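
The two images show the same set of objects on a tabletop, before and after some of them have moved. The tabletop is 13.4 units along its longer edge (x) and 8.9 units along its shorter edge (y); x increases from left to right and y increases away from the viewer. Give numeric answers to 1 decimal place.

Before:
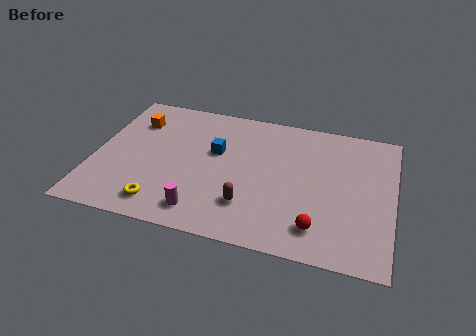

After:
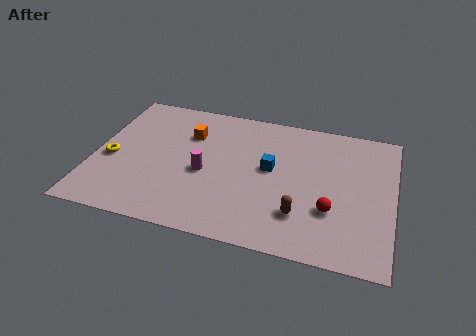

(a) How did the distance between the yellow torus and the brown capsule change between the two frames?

+4.8

They were about 3.9 units apart before and 8.7 after — 4.8 units further apart.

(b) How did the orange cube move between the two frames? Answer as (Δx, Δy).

(2.5, -0.3)

The orange cube was at about (1.6, 6.6) and moved to about (4.1, 6.3).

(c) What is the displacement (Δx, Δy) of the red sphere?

(0.5, 1.2)

The red sphere was at about (10.2, 1.7) and moved to about (10.7, 2.9).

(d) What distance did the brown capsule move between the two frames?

2.3

The brown capsule was near (7.1, 2.3) before and (9.4, 2.3) after, so it travelled √(2.3² + 0.0²) ≈ 2.3 units.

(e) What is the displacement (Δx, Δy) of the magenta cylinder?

(-0.1, 2.5)

The magenta cylinder started near (5.1, 1.4) and ended near (5.0, 3.9).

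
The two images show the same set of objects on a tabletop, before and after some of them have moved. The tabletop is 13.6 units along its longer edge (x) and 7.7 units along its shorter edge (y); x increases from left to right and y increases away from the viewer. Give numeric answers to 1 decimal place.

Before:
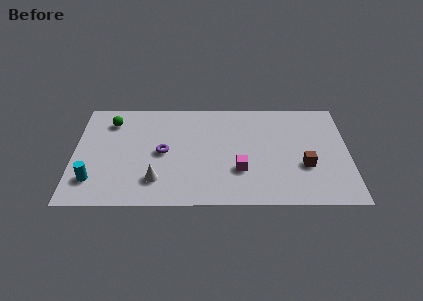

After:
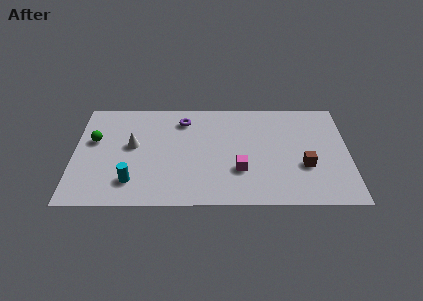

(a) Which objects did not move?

the magenta cube and the brown cube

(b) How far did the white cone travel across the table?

2.8

From (4.1, 1.8) to (2.9, 4.3), the white cone covered √(1.2² + 2.5²) ≈ 2.8 units.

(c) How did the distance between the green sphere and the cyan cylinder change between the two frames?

-0.8

Before: roughly 4.4 units apart; after: 3.6. That's 0.8 units closer together.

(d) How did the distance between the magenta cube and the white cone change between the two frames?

+1.4

The distance was about 4.2 in the first image and 5.6 in the second, so they moved 1.4 units further apart.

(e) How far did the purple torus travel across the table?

2.6

From (4.4, 3.8) to (5.4, 6.2), the purple torus covered √(1.0² + 2.4²) ≈ 2.6 units.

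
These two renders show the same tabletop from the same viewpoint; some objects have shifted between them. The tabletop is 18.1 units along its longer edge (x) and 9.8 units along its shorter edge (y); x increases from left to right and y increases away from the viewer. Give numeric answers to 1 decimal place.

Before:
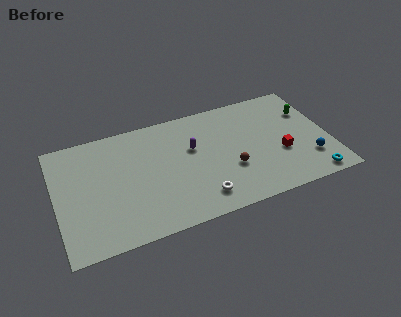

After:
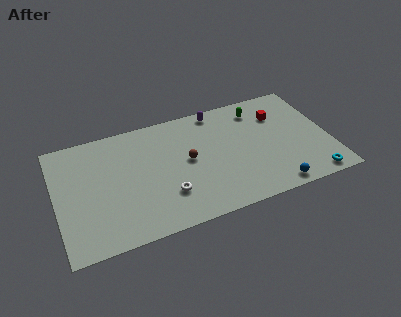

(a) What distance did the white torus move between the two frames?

2.3

The white torus moved from about (9.2, 1.8) to (7.1, 2.8), a distance of √(2.1² + 1.0²) ≈ 2.3.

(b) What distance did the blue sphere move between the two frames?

3.1

The blue sphere was near (16.6, 2.6) before and (14.0, 1.0) after, so it travelled √(2.6² + 1.6²) ≈ 3.1 units.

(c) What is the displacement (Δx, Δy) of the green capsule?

(-3.3, 1.2)

The green capsule was at about (17.0, 6.8) and moved to about (13.7, 8.0).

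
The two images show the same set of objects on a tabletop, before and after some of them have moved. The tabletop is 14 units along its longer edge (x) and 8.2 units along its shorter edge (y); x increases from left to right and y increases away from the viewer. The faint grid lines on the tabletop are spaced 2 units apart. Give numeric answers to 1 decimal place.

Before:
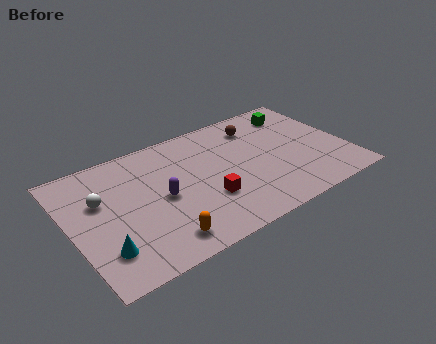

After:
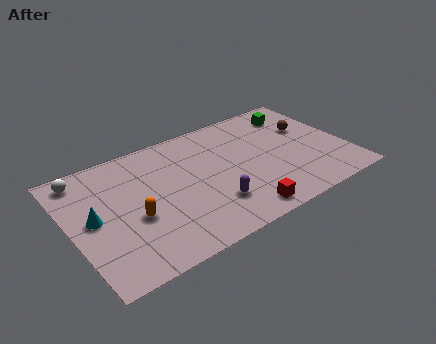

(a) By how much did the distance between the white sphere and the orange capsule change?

-0.3

The distance was about 4.6 in the first image and 4.3 in the second, so they moved 0.3 units closer together.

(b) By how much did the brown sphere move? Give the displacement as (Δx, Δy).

(2.5, -1.3)

The brown sphere was at about (9.9, 6.5) and moved to about (12.4, 5.2).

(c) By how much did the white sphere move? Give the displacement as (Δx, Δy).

(-0.6, 1.9)

From the two frames, the white sphere sits at roughly (1.6, 5.2) before and (1.0, 7.1) after.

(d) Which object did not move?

the green cube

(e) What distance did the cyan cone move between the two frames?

2.2

The cyan cone was near (1.3, 2.0) before and (1.1, 4.2) after, so it travelled √(0.2² + 2.2²) ≈ 2.2 units.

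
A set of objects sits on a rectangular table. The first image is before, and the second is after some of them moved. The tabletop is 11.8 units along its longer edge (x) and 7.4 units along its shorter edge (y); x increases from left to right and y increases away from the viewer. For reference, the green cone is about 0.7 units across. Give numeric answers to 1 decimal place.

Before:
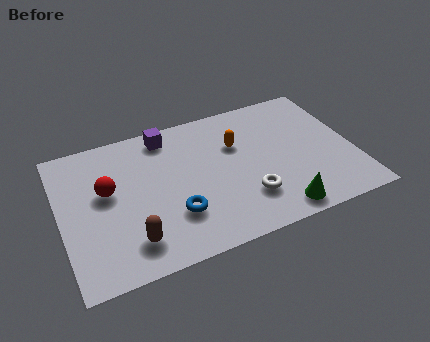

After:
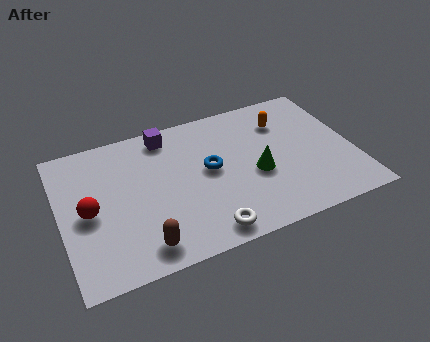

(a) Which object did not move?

the purple cube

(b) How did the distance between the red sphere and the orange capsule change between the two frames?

+3.0

They were about 5.3 units apart before and 8.3 after — 3.0 units further apart.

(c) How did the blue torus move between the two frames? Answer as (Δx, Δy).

(1.6, 1.8)

From the two frames, the blue torus sits at roughly (4.4, 2.2) before and (6.0, 4.0) after.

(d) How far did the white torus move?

2.1

The white torus was near (7.3, 2.0) before and (5.5, 0.9) after, so it travelled √(1.8² + 1.1²) ≈ 2.1 units.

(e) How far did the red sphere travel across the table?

1.1

The red sphere moved from about (1.9, 4.3) to (1.1, 3.5), a distance of √(0.8² + 0.8²) ≈ 1.1.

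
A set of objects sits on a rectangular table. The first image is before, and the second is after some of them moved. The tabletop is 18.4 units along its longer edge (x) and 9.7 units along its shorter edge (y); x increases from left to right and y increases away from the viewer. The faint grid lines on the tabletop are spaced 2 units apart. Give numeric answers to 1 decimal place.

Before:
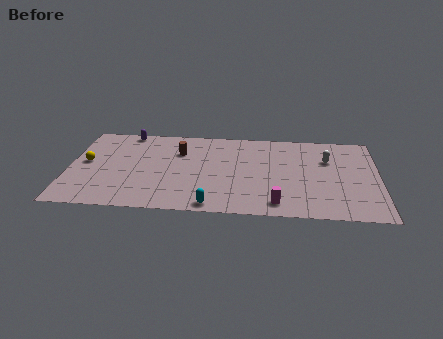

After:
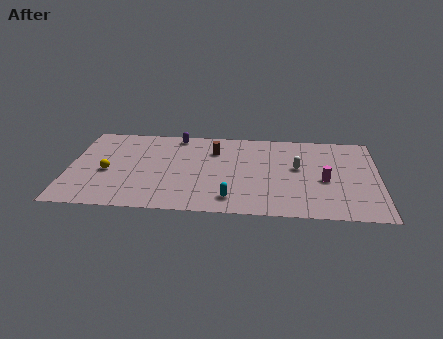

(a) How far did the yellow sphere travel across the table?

1.6

The yellow sphere was near (1.0, 5.2) before and (2.3, 4.2) after, so it travelled √(1.3² + 1.0²) ≈ 1.6 units.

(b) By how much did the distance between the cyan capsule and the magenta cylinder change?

+2.2

Before: roughly 3.8 units apart; after: 6.0. That's 2.2 units further apart.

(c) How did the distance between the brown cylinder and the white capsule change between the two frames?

-3.7

They were about 8.9 units apart before and 5.2 after — 3.7 units closer together.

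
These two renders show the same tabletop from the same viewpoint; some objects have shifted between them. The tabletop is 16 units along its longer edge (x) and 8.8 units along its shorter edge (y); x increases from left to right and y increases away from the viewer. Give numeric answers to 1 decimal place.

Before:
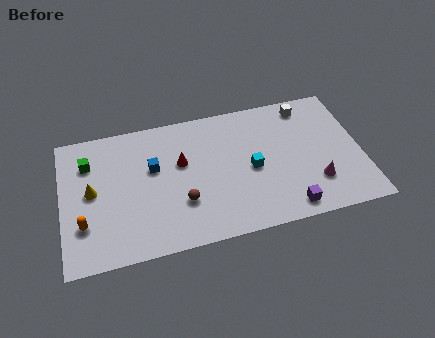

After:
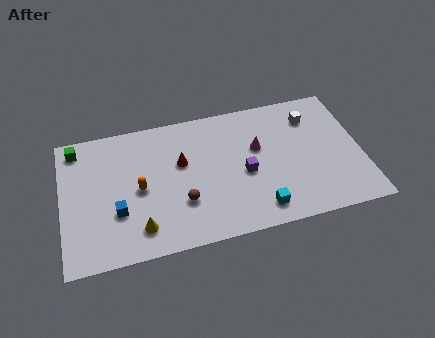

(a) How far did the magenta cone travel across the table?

4.2

From (13.4, 2.4) to (10.5, 5.4), the magenta cone covered √(2.9² + 3.0²) ≈ 4.2 units.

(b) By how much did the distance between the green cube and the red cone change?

+0.9

They were about 5.0 units apart before and 5.9 after — 0.9 units further apart.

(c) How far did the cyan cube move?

2.7

From (10.1, 4.1) to (10.3, 1.4), the cyan cube covered √(0.2² + 2.7²) ≈ 2.7 units.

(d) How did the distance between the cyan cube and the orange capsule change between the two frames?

-2.3

The distance was about 9.1 in the first image and 6.8 in the second, so they moved 2.3 units closer together.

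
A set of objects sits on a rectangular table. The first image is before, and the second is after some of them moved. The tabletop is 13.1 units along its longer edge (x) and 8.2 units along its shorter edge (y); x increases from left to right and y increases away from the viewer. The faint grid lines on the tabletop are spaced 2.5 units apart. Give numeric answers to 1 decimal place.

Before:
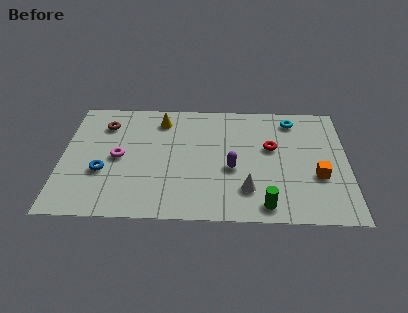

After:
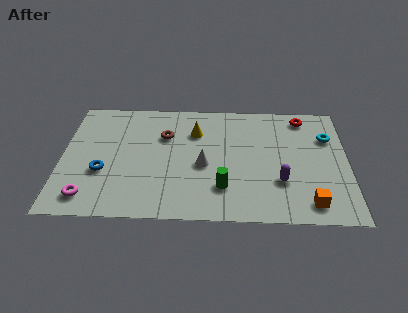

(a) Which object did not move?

the blue torus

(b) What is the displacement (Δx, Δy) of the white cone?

(-2.0, 1.6)

The white cone started near (8.5, 2.0) and ended near (6.5, 3.6).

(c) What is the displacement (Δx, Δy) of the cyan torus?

(1.6, -1.2)

The cyan torus started near (10.6, 6.9) and ended near (12.2, 5.7).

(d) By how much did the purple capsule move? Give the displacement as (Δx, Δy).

(2.2, -0.8)

From the two frames, the purple capsule sits at roughly (7.8, 3.4) before and (10.0, 2.6) after.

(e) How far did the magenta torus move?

3.0

From (2.6, 4.0) to (1.3, 1.3), the magenta torus covered √(1.3² + 2.7²) ≈ 3.0 units.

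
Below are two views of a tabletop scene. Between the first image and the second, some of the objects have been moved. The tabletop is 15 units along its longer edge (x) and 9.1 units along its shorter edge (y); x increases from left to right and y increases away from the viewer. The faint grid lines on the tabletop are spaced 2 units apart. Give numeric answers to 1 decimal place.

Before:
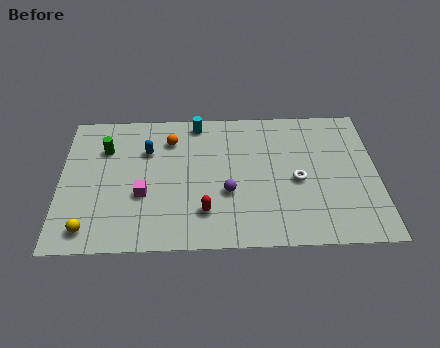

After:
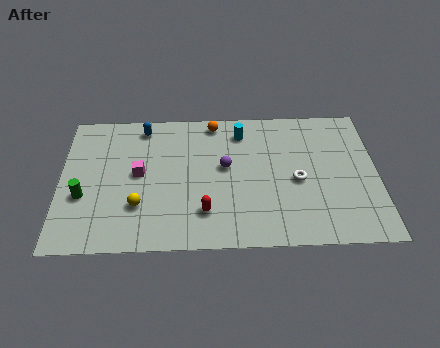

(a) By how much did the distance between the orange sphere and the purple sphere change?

-1.5

They were about 4.5 units apart before and 3.0 after — 1.5 units closer together.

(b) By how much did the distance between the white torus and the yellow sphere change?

-2.6

They were about 10.2 units apart before and 7.6 after — 2.6 units closer together.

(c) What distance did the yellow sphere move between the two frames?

2.7

The yellow sphere was near (1.4, 1.3) before and (3.7, 2.7) after, so it travelled √(2.3² + 1.4²) ≈ 2.7 units.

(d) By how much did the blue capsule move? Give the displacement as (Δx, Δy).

(-0.2, 1.6)

The blue capsule was at about (4.1, 6.3) and moved to about (3.9, 7.9).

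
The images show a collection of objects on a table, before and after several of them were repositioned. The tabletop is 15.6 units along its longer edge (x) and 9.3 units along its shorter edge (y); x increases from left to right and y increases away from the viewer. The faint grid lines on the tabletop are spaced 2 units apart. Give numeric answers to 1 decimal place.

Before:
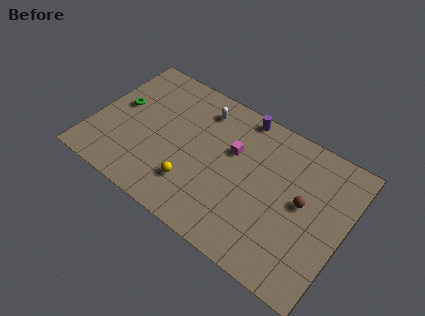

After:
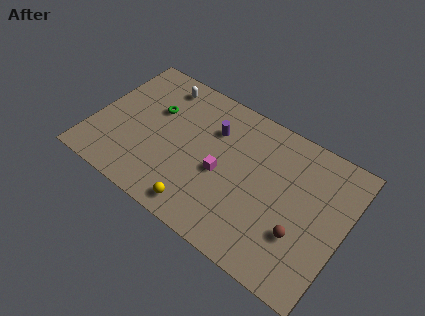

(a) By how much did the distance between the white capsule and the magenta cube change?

+3.1

The distance was about 2.9 in the first image and 6.0 in the second, so they moved 3.1 units further apart.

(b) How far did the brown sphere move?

2.0

From (13.0, 5.0) to (13.2, 3.0), the brown sphere covered √(0.2² + 2.0²) ≈ 2.0 units.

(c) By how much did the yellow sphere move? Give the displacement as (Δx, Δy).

(0.7, -1.2)

The yellow sphere was at about (6.6, 2.4) and moved to about (7.3, 1.2).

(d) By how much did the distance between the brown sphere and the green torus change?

-1.4

They were about 11.6 units apart before and 10.2 after — 1.4 units closer together.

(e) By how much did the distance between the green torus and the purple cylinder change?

-4.3

Before: roughly 7.9 units apart; after: 3.6. That's 4.3 units closer together.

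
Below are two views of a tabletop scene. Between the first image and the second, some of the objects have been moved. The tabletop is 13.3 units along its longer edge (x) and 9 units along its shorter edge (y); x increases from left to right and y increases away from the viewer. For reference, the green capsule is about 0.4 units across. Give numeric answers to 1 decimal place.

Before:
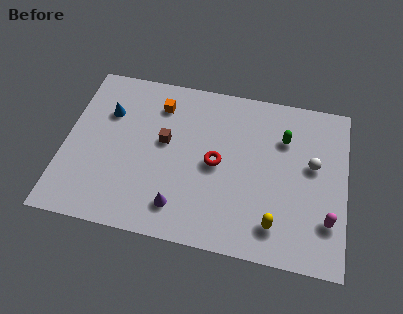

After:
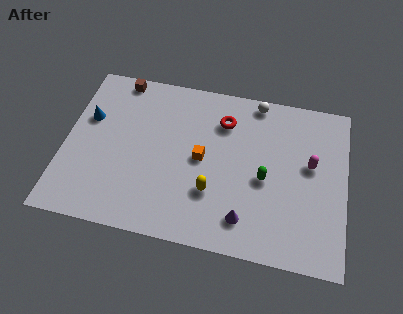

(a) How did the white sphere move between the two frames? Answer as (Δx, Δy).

(-2.8, 3.0)

The white sphere was at about (11.7, 5.2) and moved to about (8.9, 8.2).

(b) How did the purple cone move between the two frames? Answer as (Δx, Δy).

(3.1, 0.0)

From the two frames, the purple cone sits at roughly (5.6, 1.7) before and (8.7, 1.7) after.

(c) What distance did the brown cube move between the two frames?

3.9

The brown cube moved from about (4.7, 5.1) to (2.3, 8.2), a distance of √(2.4² + 3.1²) ≈ 3.9.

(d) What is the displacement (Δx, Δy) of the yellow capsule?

(-3.0, 1.1)

The yellow capsule was at about (10.1, 1.7) and moved to about (7.1, 2.8).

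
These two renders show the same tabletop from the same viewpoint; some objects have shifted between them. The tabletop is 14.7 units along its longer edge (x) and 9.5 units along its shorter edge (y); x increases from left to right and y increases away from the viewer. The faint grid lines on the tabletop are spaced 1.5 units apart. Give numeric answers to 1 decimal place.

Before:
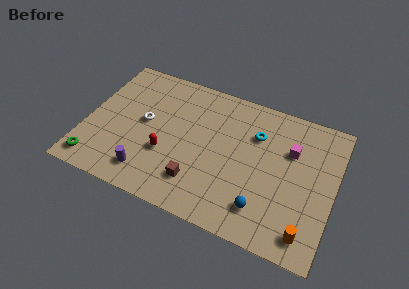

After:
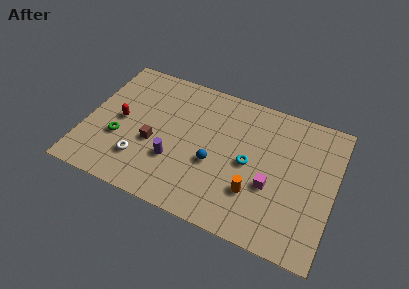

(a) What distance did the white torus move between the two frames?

2.7

The white torus moved from about (3.4, 5.1) to (3.5, 2.4), a distance of √(0.1² + 2.7²) ≈ 2.7.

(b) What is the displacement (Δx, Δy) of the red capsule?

(-2.9, 1.3)

From the two frames, the red capsule sits at roughly (4.9, 3.4) before and (2.0, 4.7) after.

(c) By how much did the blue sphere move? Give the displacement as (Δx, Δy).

(-3.1, 1.8)

The blue sphere started near (10.8, 2.0) and ended near (7.7, 3.8).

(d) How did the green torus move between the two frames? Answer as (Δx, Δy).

(1.2, 2.1)

The green torus was at about (0.9, 1.3) and moved to about (2.1, 3.4).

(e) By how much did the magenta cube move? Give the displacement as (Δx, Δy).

(-0.9, -2.8)

The magenta cube started near (12.0, 6.4) and ended near (11.1, 3.6).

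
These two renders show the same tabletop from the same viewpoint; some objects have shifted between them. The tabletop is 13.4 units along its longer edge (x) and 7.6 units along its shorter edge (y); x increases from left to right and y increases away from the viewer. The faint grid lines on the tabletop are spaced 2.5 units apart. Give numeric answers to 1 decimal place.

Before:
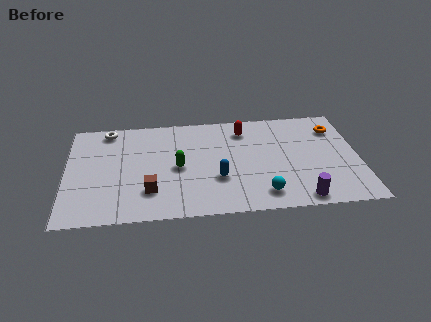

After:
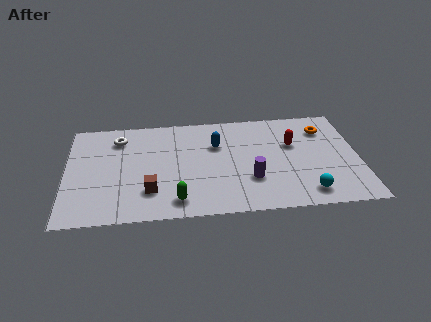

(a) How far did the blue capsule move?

2.5

The blue capsule was near (6.9, 2.6) before and (6.9, 5.1) after, so it travelled √(0.0² + 2.5²) ≈ 2.5 units.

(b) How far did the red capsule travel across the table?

2.6

The red capsule was near (8.2, 6.1) before and (10.4, 4.8) after, so it travelled √(2.2² + 1.3²) ≈ 2.6 units.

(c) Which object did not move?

the brown cube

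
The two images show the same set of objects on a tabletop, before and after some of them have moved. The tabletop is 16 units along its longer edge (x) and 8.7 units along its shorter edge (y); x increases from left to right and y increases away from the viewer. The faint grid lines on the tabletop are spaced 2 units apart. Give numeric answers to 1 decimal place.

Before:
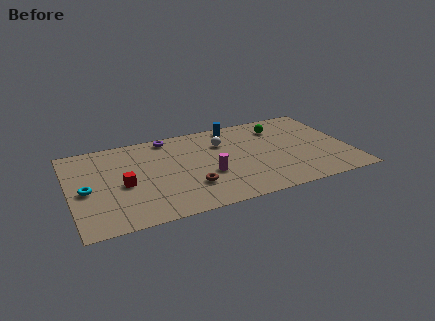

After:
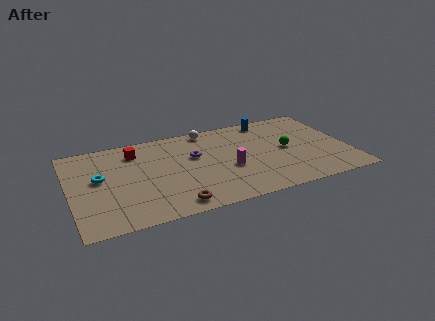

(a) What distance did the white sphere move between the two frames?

1.7

From (8.9, 6.2) to (8.2, 7.8), the white sphere covered √(0.7² + 1.6²) ≈ 1.7 units.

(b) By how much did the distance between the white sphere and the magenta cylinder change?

+1.3

They were about 3.1 units apart before and 4.4 after — 1.3 units further apart.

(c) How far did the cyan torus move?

1.2

The cyan torus moved from about (0.9, 4.0) to (1.7, 4.9), a distance of √(0.8² + 0.9²) ≈ 1.2.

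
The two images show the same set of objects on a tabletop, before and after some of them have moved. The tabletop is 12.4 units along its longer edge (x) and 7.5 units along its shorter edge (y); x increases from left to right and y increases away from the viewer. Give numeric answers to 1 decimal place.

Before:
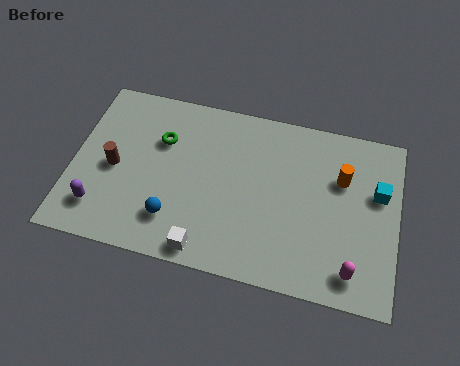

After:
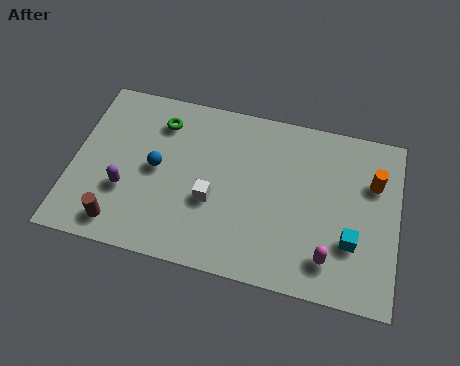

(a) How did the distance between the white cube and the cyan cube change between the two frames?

-2.1

Before: roughly 7.4 units apart; after: 5.3. That's 2.1 units closer together.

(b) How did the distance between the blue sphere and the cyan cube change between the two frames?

-0.5

They were about 8.1 units apart before and 7.6 after — 0.5 units closer together.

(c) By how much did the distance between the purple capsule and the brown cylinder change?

-0.4

Before: roughly 1.9 units apart; after: 1.5. That's 0.4 units closer together.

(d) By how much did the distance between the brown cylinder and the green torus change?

+2.6

They were about 2.3 units apart before and 4.9 after — 2.6 units further apart.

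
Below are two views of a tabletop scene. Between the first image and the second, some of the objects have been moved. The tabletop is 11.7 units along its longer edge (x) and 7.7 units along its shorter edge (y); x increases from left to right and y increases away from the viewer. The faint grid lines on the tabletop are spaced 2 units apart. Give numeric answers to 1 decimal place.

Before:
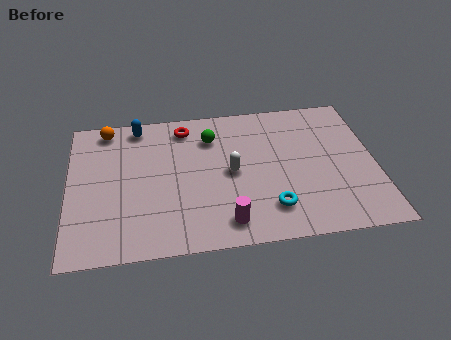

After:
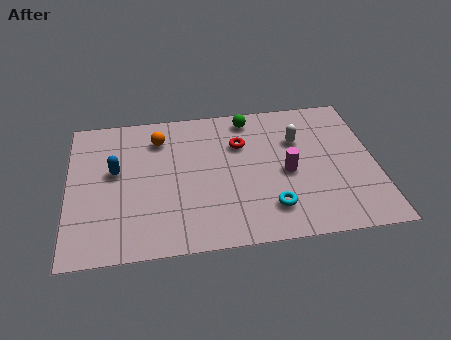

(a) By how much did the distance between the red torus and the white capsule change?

-1.0

They were about 3.2 units apart before and 2.2 after — 1.0 units closer together.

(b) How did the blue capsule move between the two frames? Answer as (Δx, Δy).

(-0.9, -2.4)

The blue capsule was at about (2.7, 6.8) and moved to about (1.8, 4.4).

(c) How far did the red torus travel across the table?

2.4

The red torus moved from about (4.5, 6.5) to (6.6, 5.3), a distance of √(2.1² + 1.2²) ≈ 2.4.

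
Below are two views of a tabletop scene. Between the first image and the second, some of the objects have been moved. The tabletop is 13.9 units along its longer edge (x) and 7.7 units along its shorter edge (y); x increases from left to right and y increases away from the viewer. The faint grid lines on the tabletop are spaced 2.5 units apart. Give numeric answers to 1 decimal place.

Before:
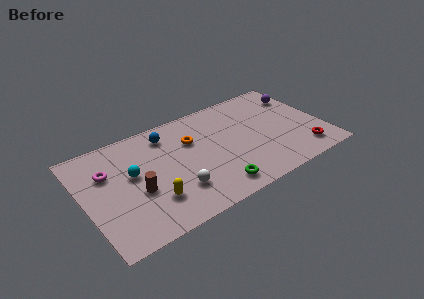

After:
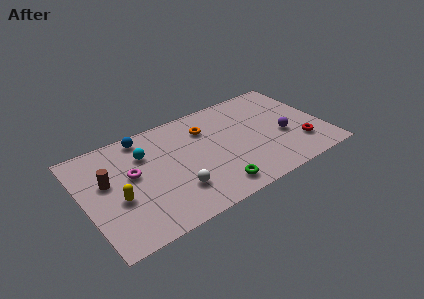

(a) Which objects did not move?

the green torus and the white sphere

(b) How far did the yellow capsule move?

2.1

The yellow capsule was near (3.6, 2.1) before and (1.8, 3.1) after, so it travelled √(1.8² + 1.0²) ≈ 2.1 units.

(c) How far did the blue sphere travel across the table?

1.4

From (5.1, 6.3) to (3.8, 6.8), the blue sphere covered √(1.3² + 0.5²) ≈ 1.4 units.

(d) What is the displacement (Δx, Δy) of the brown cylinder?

(-1.5, 1.5)

The brown cylinder was at about (2.9, 3.1) and moved to about (1.4, 4.6).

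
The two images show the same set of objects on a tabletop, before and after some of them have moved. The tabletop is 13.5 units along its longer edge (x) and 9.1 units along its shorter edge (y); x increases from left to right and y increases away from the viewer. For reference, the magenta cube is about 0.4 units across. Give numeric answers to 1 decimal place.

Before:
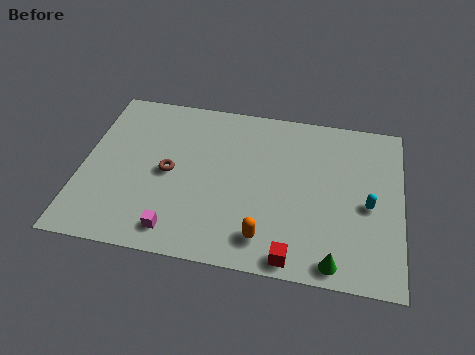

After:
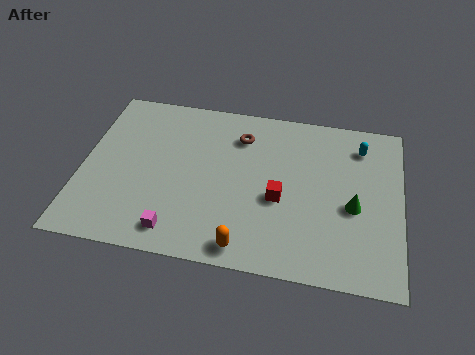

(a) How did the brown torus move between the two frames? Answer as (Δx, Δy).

(2.9, 2.6)

The brown torus started near (3.7, 4.4) and ended near (6.6, 7.0).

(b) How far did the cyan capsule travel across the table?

3.2

The cyan capsule moved from about (12.1, 4.1) to (11.7, 7.3), a distance of √(0.4² + 3.2²) ≈ 3.2.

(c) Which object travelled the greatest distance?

the brown torus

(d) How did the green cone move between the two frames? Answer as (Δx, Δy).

(0.7, 3.0)

The green cone was at about (10.8, 0.9) and moved to about (11.5, 3.9).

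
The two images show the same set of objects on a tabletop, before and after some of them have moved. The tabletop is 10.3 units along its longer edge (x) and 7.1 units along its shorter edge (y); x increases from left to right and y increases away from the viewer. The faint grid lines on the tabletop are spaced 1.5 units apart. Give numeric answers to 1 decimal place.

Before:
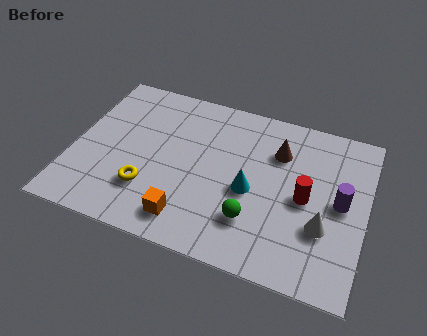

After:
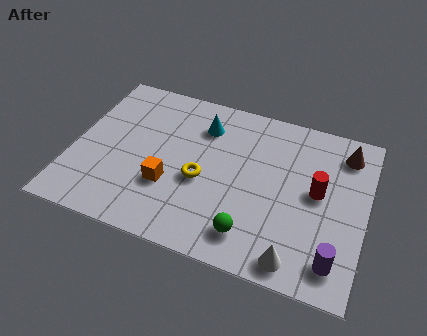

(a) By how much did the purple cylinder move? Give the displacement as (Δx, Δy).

(0.0, -2.4)

From the two frames, the purple cylinder sits at roughly (9.4, 3.6) before and (9.4, 1.2) after.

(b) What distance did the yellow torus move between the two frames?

2.1

The yellow torus moved from about (2.8, 2.0) to (4.6, 3.0), a distance of √(1.8² + 1.0²) ≈ 2.1.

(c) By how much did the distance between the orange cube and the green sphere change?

+0.9

They were about 2.3 units apart before and 3.2 after — 0.9 units further apart.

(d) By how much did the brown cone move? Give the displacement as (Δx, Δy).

(2.3, 0.7)

The brown cone was at about (7.1, 5.1) and moved to about (9.4, 5.8).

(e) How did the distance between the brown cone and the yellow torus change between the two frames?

+0.3

The distance was about 5.3 in the first image and 5.6 in the second, so they moved 0.3 units further apart.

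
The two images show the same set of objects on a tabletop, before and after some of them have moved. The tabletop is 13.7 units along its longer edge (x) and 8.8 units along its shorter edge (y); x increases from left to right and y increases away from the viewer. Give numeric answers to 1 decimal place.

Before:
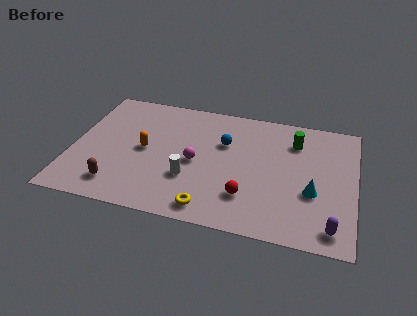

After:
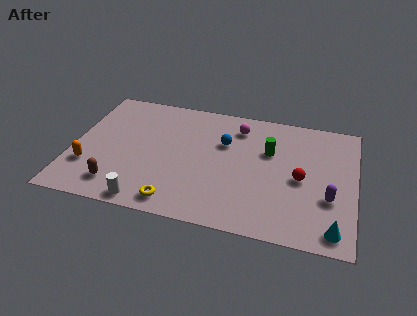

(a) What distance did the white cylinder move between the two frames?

2.8

The white cylinder moved from about (5.8, 2.9) to (3.9, 0.8), a distance of √(1.9² + 2.1²) ≈ 2.8.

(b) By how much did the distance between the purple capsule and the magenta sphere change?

-1.2

Before: roughly 7.3 units apart; after: 6.1. That's 1.2 units closer together.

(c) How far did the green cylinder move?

1.6

The green cylinder was near (10.7, 6.7) before and (9.5, 5.7) after, so it travelled √(1.2² + 1.0²) ≈ 1.6 units.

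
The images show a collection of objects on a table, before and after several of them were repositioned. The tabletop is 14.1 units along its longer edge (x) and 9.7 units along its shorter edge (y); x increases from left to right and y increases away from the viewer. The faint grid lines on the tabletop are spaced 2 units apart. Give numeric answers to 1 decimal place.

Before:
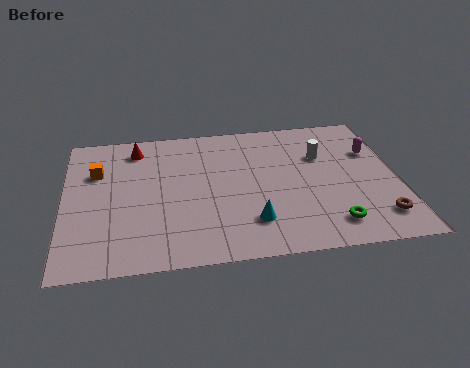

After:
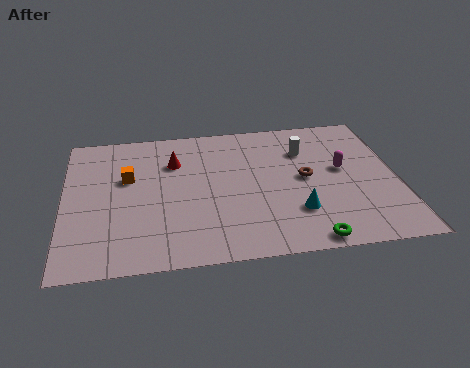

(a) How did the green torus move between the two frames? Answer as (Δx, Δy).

(-1.0, -0.9)

From the two frames, the green torus sits at roughly (11.1, 1.7) before and (10.1, 0.8) after.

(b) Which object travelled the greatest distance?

the brown torus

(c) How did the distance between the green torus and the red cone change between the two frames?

-2.1

Before: roughly 10.2 units apart; after: 8.1. That's 2.1 units closer together.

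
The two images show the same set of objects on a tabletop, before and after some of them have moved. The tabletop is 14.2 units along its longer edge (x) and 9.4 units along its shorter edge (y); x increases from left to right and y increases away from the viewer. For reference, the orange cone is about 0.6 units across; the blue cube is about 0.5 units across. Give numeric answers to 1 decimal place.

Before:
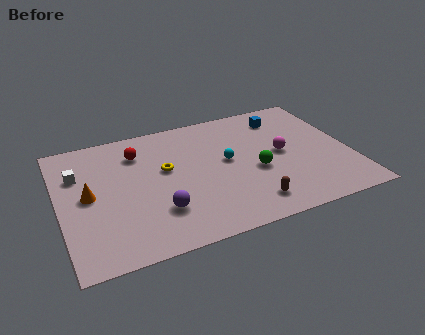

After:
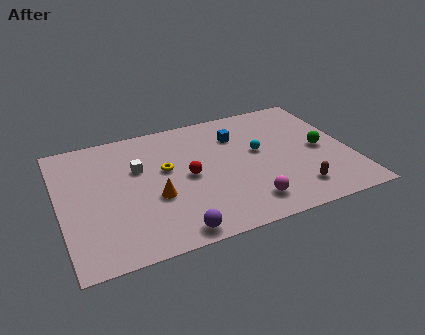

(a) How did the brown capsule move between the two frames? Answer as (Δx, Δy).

(2.3, 0.2)

From the two frames, the brown capsule sits at roughly (8.9, 1.6) before and (11.2, 1.8) after.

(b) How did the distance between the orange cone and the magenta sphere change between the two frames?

-4.8

The distance was about 9.5 in the first image and 4.7 in the second, so they moved 4.8 units closer together.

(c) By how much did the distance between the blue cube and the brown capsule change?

-0.9

The distance was about 6.5 in the first image and 5.6 in the second, so they moved 0.9 units closer together.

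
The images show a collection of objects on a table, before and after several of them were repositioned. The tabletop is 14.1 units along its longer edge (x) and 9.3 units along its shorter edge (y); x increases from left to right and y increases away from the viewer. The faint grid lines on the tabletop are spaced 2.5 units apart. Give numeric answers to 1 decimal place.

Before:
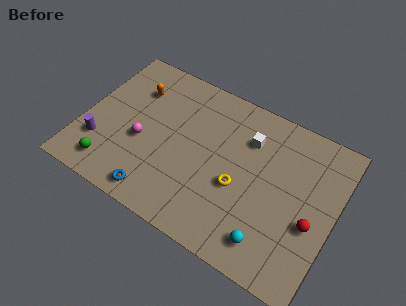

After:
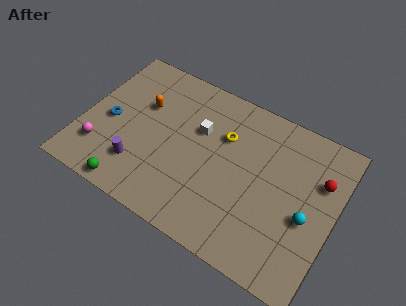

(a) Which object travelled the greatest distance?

the blue torus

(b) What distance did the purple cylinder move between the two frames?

2.3

From (1.2, 2.6) to (3.5, 2.3), the purple cylinder covered √(2.3² + 0.3²) ≈ 2.3 units.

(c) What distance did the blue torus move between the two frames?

4.5

From (4.7, 1.1) to (1.5, 4.2), the blue torus covered √(3.2² + 3.1²) ≈ 4.5 units.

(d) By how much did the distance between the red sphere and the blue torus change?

+3.1

Before: roughly 8.7 units apart; after: 11.8. That's 3.1 units further apart.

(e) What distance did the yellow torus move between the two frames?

2.8

The yellow torus was near (8.9, 3.8) before and (7.7, 6.3) after, so it travelled √(1.2² + 2.5²) ≈ 2.8 units.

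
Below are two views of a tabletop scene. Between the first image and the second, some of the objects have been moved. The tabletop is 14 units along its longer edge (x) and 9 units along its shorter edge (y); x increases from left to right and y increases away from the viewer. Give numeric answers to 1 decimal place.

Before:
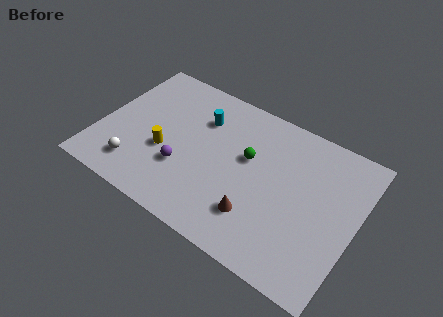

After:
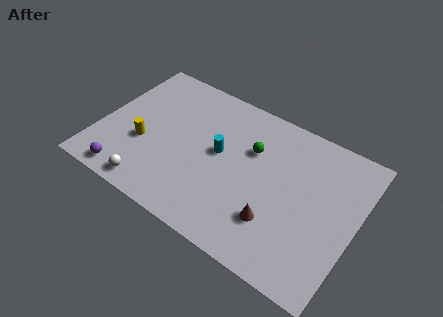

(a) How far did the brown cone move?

1.0

From (9.0, 2.3) to (10.0, 2.5), the brown cone covered √(1.0² + 0.2²) ≈ 1.0 units.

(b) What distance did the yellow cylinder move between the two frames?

1.2

The yellow cylinder moved from about (3.7, 3.5) to (2.5, 3.4), a distance of √(1.2² + 0.1²) ≈ 1.2.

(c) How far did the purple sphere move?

3.4

The purple sphere moved from about (4.8, 3.0) to (2.0, 1.0), a distance of √(2.8² + 2.0²) ≈ 3.4.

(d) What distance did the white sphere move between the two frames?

1.3

The white sphere moved from about (2.4, 1.8) to (3.4, 1.0), a distance of √(1.0² + 0.8²) ≈ 1.3.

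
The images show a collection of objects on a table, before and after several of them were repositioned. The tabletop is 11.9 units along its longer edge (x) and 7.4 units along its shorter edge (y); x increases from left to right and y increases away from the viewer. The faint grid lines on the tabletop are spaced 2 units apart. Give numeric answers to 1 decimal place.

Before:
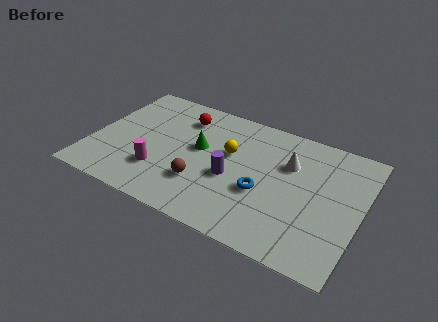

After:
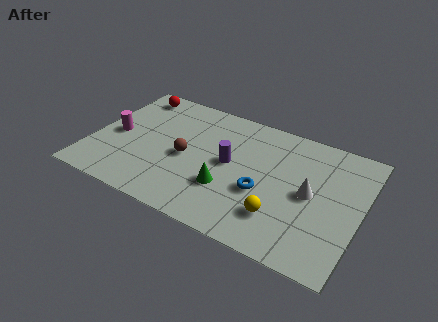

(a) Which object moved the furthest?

the yellow sphere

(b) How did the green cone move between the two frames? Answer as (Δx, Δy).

(1.5, -1.8)

The green cone was at about (4.7, 4.2) and moved to about (6.2, 2.4).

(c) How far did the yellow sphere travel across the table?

3.7

The yellow sphere was near (6.0, 4.5) before and (8.6, 1.9) after, so it travelled √(2.6² + 2.6²) ≈ 3.7 units.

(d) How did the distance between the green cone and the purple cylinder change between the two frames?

-0.4

They were about 1.9 units apart before and 1.5 after — 0.4 units closer together.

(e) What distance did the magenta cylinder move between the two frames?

2.6

From (3.2, 2.1) to (1.0, 3.5), the magenta cylinder covered √(2.2² + 1.4²) ≈ 2.6 units.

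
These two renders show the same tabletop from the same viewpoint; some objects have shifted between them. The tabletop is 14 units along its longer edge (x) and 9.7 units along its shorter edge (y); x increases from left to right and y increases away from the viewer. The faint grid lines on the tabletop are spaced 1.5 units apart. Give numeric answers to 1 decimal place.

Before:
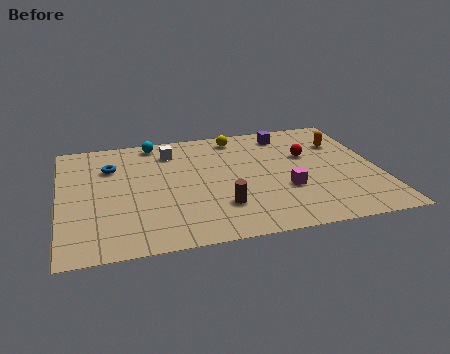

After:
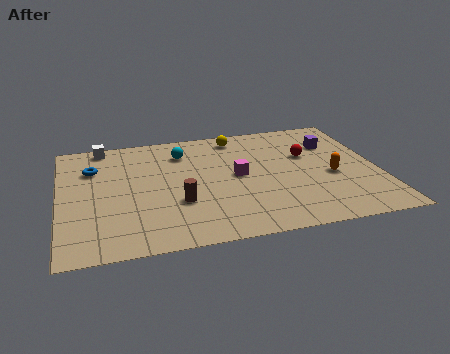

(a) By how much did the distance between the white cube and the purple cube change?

+5.2

They were about 5.2 units apart before and 10.4 after — 5.2 units further apart.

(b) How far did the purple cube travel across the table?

2.4

The purple cube moved from about (10.2, 8.2) to (12.2, 6.9), a distance of √(2.0² + 1.3²) ≈ 2.4.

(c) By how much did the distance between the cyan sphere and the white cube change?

+2.5

The distance was about 1.2 in the first image and 3.7 in the second, so they moved 2.5 units further apart.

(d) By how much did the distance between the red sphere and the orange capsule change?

+0.4

They were about 1.8 units apart before and 2.2 after — 0.4 units further apart.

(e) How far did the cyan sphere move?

1.7

From (4.3, 8.7) to (5.5, 7.5), the cyan sphere covered √(1.2² + 1.2²) ≈ 1.7 units.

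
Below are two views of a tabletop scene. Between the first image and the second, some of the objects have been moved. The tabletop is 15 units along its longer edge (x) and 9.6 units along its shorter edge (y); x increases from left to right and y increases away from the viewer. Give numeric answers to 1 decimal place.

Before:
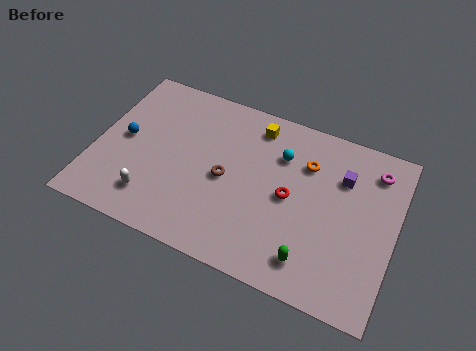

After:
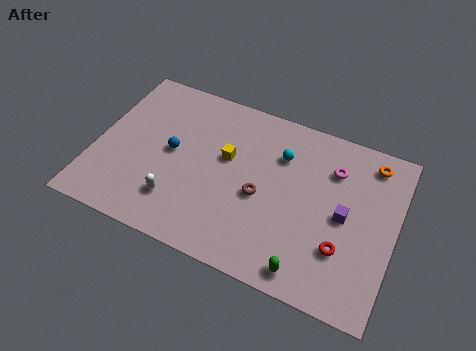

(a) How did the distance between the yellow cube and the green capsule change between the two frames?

-0.8

Before: roughly 7.3 units apart; after: 6.5. That's 0.8 units closer together.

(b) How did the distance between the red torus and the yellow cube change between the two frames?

+2.7

The distance was about 4.0 in the first image and 6.7 in the second, so they moved 2.7 units further apart.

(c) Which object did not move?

the cyan sphere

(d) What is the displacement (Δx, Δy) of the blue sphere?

(2.4, 0.1)

From the two frames, the blue sphere sits at roughly (1.4, 4.9) before and (3.8, 5.0) after.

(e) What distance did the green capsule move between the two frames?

0.6

From (11.2, 1.7) to (11.1, 1.1), the green capsule covered √(0.1² + 0.6²) ≈ 0.6 units.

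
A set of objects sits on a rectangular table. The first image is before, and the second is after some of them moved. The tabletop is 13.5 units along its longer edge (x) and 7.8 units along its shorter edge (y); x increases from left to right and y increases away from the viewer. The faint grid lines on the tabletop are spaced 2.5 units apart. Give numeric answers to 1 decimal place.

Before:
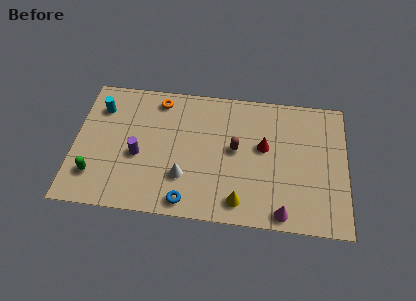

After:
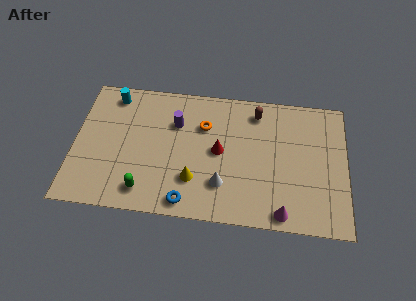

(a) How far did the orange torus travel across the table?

2.6

From (4.1, 6.7) to (6.4, 5.4), the orange torus covered √(2.3² + 1.3²) ≈ 2.6 units.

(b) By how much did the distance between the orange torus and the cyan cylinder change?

+1.8

Before: roughly 3.0 units apart; after: 4.8. That's 1.8 units further apart.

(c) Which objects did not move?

the blue torus and the magenta cone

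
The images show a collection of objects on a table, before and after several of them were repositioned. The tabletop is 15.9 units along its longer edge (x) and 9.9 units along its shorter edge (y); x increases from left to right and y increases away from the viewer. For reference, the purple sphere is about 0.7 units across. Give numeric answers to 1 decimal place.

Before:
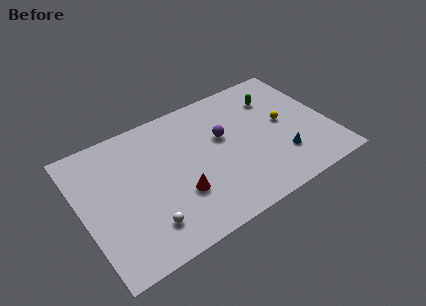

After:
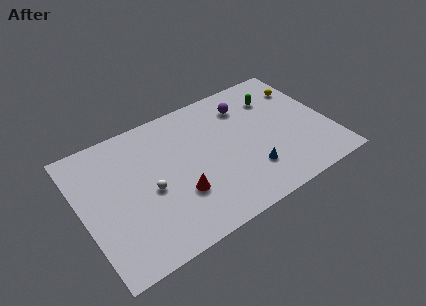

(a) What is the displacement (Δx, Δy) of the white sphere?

(0.6, 2.3)

The white sphere started near (3.6, 2.1) and ended near (4.2, 4.4).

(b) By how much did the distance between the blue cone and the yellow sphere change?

+3.9

They were about 2.6 units apart before and 6.5 after — 3.9 units further apart.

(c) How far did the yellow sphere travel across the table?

2.8

The yellow sphere moved from about (13.1, 5.2) to (14.8, 7.4), a distance of √(1.7² + 2.2²) ≈ 2.8.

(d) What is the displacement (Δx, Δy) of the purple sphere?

(1.8, 1.7)

The purple sphere was at about (9.2, 6.0) and moved to about (11.0, 7.7).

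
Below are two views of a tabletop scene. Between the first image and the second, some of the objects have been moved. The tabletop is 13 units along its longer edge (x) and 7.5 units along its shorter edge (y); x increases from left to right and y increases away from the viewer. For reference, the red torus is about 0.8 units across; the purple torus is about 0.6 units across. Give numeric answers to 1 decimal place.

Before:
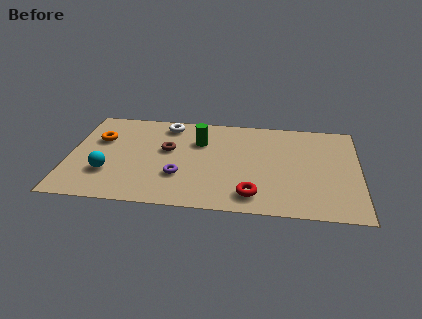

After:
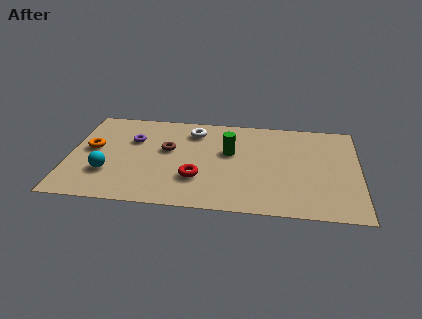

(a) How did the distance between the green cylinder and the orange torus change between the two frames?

+1.7

The distance was about 4.5 in the first image and 6.2 in the second, so they moved 1.7 units further apart.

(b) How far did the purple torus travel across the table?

3.4

From (5.0, 2.4) to (2.8, 5.0), the purple torus covered √(2.2² + 2.6²) ≈ 3.4 units.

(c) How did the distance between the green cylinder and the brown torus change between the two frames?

+1.2

Before: roughly 1.6 units apart; after: 2.8. That's 1.2 units further apart.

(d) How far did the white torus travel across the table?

1.3

The white torus was near (4.3, 6.4) before and (5.5, 6.0) after, so it travelled √(1.2² + 0.4²) ≈ 1.3 units.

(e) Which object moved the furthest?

the purple torus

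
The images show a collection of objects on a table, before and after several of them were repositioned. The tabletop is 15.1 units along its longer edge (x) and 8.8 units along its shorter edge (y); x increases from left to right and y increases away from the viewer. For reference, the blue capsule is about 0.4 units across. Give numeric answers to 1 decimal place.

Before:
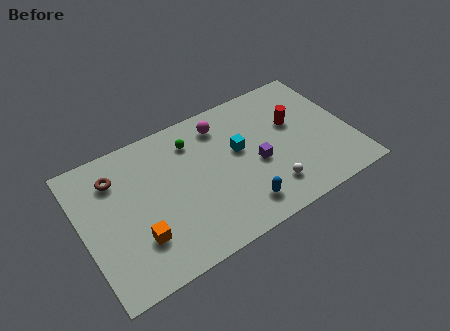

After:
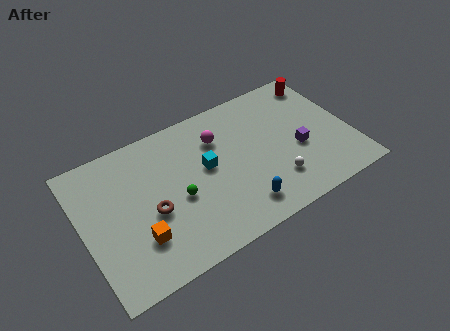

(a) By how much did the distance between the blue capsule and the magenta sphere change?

-0.8

Before: roughly 5.6 units apart; after: 4.8. That's 0.8 units closer together.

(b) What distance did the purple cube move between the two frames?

2.4

The purple cube was near (9.7, 3.8) before and (12.1, 3.6) after, so it travelled √(2.4² + 0.2²) ≈ 2.4 units.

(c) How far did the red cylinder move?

2.9

The red cylinder was near (12.1, 5.4) before and (14.1, 7.5) after, so it travelled √(2.0² + 2.1²) ≈ 2.9 units.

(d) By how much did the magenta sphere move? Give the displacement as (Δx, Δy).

(-0.3, -0.8)

The magenta sphere was at about (8.2, 7.2) and moved to about (7.9, 6.4).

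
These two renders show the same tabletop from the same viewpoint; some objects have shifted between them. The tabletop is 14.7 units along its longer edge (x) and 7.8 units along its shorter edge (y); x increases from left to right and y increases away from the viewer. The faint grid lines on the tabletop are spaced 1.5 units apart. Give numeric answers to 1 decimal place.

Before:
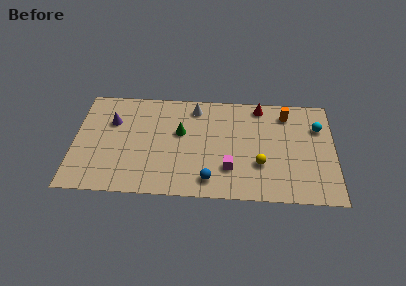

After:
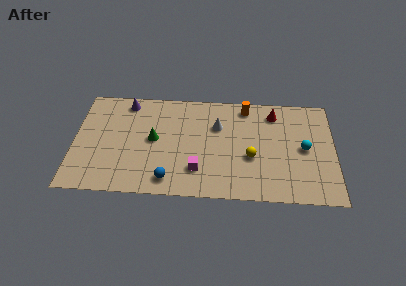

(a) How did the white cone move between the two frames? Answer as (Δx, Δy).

(1.3, -1.3)

The white cone started near (6.8, 6.6) and ended near (8.1, 5.3).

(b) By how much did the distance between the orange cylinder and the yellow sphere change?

-0.4

They were about 4.1 units apart before and 3.7 after — 0.4 units closer together.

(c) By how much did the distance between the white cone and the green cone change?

+1.7

They were about 2.1 units apart before and 3.8 after — 1.7 units further apart.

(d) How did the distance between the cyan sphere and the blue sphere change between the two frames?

+0.7

Before: roughly 7.4 units apart; after: 8.1. That's 0.7 units further apart.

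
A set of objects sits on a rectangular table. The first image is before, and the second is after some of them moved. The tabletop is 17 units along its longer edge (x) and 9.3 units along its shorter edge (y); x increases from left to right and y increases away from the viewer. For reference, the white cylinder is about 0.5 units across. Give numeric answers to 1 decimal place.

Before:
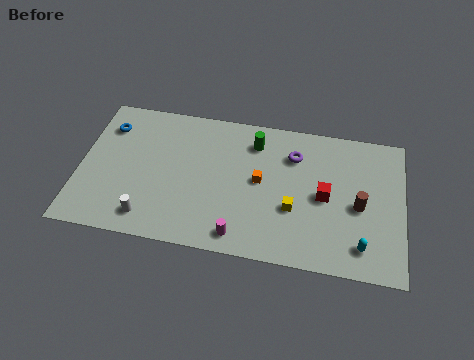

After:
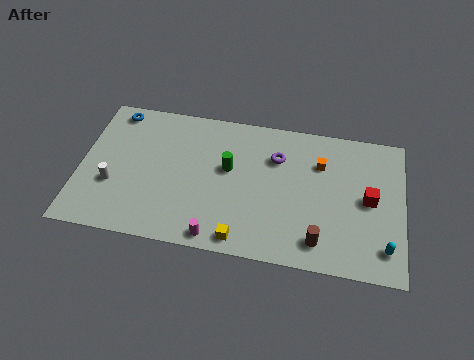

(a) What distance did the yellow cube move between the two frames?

3.5

The yellow cube moved from about (11.3, 3.4) to (8.7, 1.0), a distance of √(2.6² + 2.4²) ≈ 3.5.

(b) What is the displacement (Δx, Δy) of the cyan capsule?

(1.2, 0.1)

From the two frames, the cyan capsule sits at roughly (14.9, 1.7) before and (16.1, 1.8) after.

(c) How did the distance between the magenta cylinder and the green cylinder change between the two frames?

-1.7

Before: roughly 6.2 units apart; after: 4.5. That's 1.7 units closer together.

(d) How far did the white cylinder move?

2.7

From (3.8, 1.5) to (1.8, 3.3), the white cylinder covered √(2.0² + 1.8²) ≈ 2.7 units.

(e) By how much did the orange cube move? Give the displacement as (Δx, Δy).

(3.1, 1.7)

The orange cube started near (9.5, 4.9) and ended near (12.6, 6.6).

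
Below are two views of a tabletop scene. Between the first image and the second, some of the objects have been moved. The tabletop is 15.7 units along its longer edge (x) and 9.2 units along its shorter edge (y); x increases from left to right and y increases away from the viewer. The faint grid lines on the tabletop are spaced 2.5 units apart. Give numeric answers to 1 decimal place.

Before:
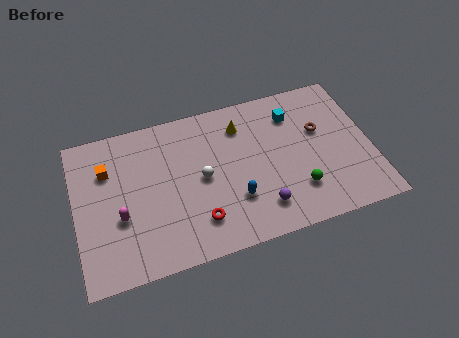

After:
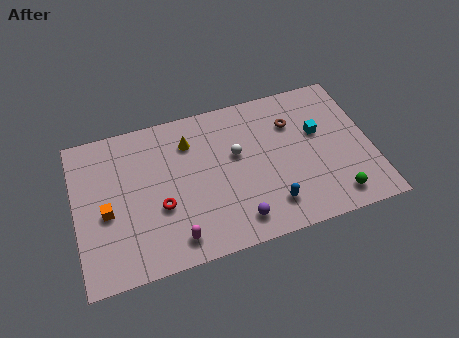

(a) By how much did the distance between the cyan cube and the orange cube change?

+1.5

Before: roughly 10.0 units apart; after: 11.5. That's 1.5 units further apart.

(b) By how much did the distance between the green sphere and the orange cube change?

+1.6

Before: roughly 10.6 units apart; after: 12.2. That's 1.6 units further apart.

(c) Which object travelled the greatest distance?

the magenta capsule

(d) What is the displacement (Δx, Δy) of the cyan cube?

(1.2, -1.5)

From the two frames, the cyan cube sits at roughly (11.8, 7.1) before and (13.0, 5.6) after.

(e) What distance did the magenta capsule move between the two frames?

3.4

The magenta capsule moved from about (2.3, 3.5) to (5.0, 1.4), a distance of √(2.7² + 2.1²) ≈ 3.4.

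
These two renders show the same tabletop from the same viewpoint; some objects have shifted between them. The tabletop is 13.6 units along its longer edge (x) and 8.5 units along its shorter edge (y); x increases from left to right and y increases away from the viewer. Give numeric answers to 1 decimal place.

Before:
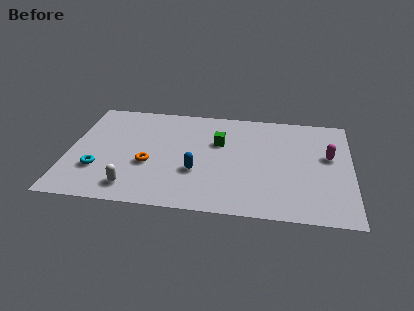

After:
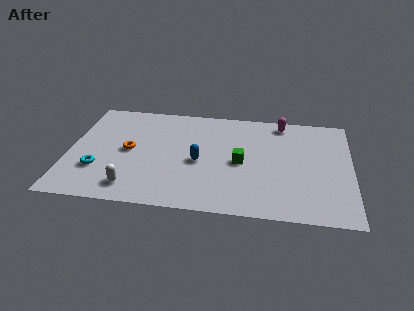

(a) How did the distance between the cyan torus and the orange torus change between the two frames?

-0.3

The distance was about 2.5 in the first image and 2.2 in the second, so they moved 0.3 units closer together.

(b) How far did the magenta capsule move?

3.4

The magenta capsule moved from about (12.5, 5.0) to (10.2, 7.5), a distance of √(2.3² + 2.5²) ≈ 3.4.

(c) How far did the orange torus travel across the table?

1.4

The orange torus was near (3.9, 3.3) before and (2.9, 4.3) after, so it travelled √(1.0² + 1.0²) ≈ 1.4 units.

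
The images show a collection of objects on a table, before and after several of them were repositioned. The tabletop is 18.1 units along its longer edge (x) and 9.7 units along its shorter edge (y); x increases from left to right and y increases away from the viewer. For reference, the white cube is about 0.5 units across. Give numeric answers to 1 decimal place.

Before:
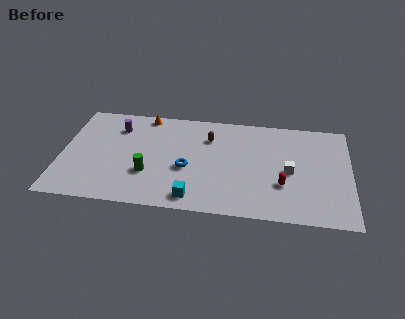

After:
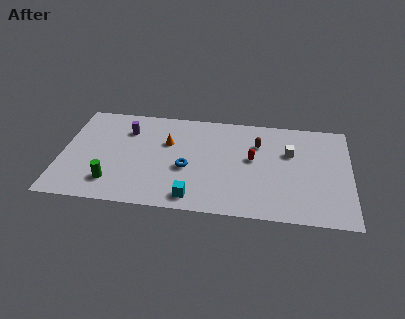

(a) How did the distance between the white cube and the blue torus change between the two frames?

+0.4

They were about 6.4 units apart before and 6.8 after — 0.4 units further apart.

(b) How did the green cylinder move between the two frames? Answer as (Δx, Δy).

(-2.2, -1.1)

The green cylinder was at about (5.5, 3.2) and moved to about (3.3, 2.1).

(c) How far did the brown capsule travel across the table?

3.1

The brown capsule moved from about (9.2, 7.1) to (12.3, 6.9), a distance of √(3.1² + 0.2²) ≈ 3.1.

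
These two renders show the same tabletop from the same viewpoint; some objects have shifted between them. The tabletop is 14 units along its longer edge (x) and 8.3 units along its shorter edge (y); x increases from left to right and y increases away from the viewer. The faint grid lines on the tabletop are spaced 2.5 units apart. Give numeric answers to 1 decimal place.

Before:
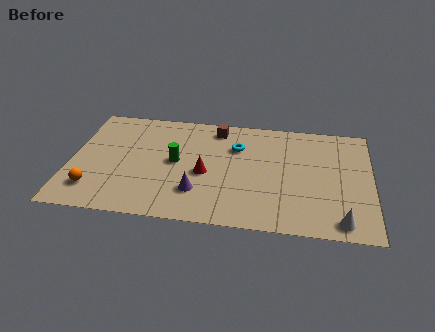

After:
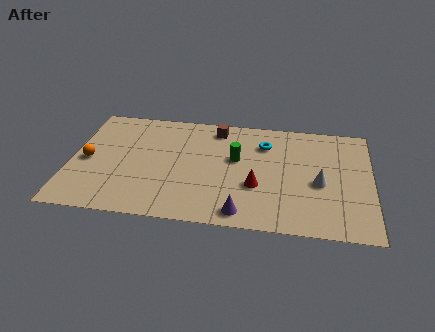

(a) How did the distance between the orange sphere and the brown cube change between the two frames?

-0.9

Before: roughly 7.6 units apart; after: 6.7. That's 0.9 units closer together.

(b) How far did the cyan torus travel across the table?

1.4

From (7.7, 5.8) to (9.0, 6.2), the cyan torus covered √(1.3² + 0.4²) ≈ 1.4 units.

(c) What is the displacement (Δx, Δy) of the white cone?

(-1.0, 2.6)

The white cone was at about (12.6, 1.0) and moved to about (11.6, 3.6).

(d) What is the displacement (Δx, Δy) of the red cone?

(2.4, -0.6)

From the two frames, the red cone sits at roughly (6.3, 3.6) before and (8.7, 3.0) after.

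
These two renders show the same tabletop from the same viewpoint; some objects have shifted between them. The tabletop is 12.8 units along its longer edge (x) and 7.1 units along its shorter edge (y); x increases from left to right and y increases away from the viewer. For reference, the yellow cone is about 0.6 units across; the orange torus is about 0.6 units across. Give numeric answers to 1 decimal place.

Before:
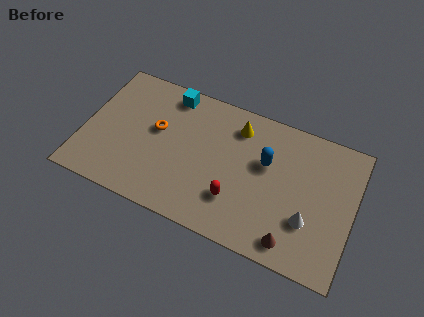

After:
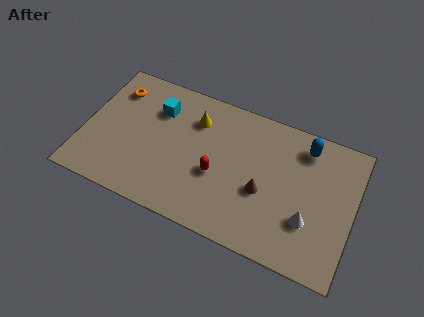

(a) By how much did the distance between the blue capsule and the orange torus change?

+3.9

Before: roughly 5.2 units apart; after: 9.1. That's 3.9 units further apart.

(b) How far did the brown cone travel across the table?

2.5

The brown cone was near (10.2, 1.0) before and (8.6, 2.9) after, so it travelled √(1.6² + 1.9²) ≈ 2.5 units.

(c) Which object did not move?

the white cone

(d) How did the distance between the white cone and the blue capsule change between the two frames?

+0.6

Before: roughly 3.0 units apart; after: 3.6. That's 0.6 units further apart.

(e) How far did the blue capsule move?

2.3

From (8.6, 4.4) to (10.3, 5.9), the blue capsule covered √(1.7² + 1.5²) ≈ 2.3 units.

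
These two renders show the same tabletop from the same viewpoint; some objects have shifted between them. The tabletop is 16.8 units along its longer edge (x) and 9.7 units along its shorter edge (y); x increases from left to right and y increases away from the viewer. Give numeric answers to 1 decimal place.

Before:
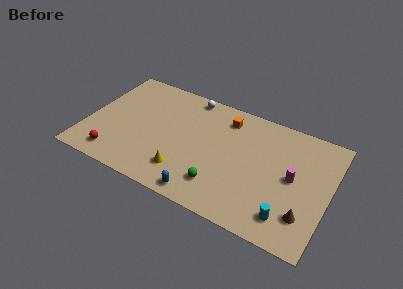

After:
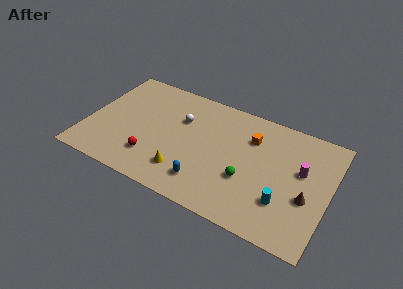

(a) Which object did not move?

the yellow cone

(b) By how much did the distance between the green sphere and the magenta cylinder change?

-1.3

They were about 5.5 units apart before and 4.2 after — 1.3 units closer together.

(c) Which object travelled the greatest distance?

the red sphere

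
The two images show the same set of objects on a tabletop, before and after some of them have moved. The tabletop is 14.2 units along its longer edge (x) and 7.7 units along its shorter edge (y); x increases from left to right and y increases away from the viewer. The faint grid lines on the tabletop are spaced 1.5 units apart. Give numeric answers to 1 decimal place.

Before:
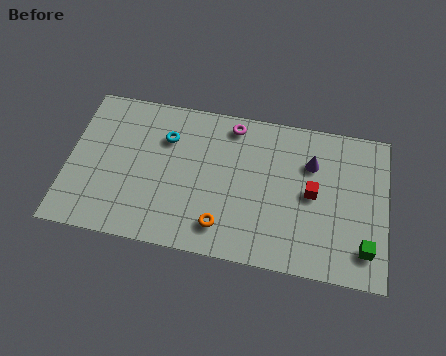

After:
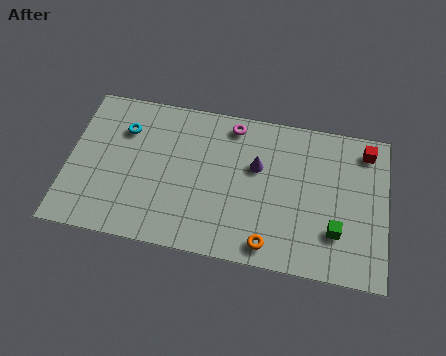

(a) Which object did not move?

the magenta torus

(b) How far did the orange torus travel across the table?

2.2

The orange torus was near (7.0, 1.5) before and (9.1, 1.0) after, so it travelled √(2.1² + 0.5²) ≈ 2.2 units.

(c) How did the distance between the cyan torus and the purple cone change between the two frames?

-0.4

The distance was about 6.5 in the first image and 6.1 in the second, so they moved 0.4 units closer together.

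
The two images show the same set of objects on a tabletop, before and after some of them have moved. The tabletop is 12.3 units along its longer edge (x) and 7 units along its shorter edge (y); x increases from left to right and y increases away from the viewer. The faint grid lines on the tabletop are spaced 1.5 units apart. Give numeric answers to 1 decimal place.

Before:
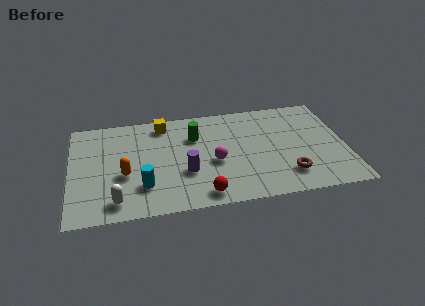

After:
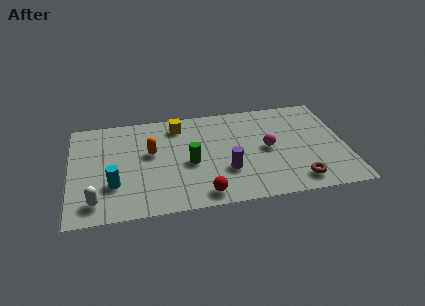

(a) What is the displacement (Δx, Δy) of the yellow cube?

(0.7, -0.2)

The yellow cube started near (4.2, 6.0) and ended near (4.9, 5.8).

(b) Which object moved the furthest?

the magenta sphere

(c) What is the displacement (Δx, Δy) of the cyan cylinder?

(-1.3, 0.3)

The cyan cylinder started near (3.2, 1.9) and ended near (1.9, 2.2).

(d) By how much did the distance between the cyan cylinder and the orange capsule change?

+1.3

Before: roughly 1.2 units apart; after: 2.5. That's 1.3 units further apart.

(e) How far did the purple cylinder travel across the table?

1.8

The purple cylinder moved from about (5.1, 2.5) to (6.9, 2.3), a distance of √(1.8² + 0.2²) ≈ 1.8.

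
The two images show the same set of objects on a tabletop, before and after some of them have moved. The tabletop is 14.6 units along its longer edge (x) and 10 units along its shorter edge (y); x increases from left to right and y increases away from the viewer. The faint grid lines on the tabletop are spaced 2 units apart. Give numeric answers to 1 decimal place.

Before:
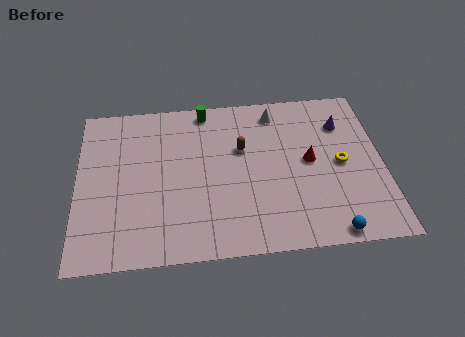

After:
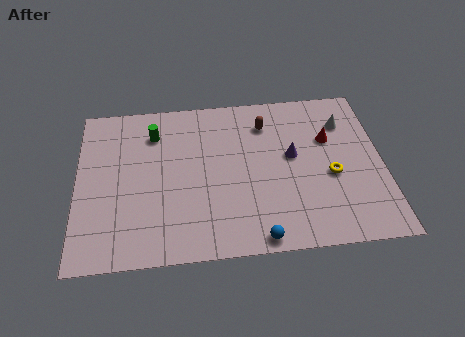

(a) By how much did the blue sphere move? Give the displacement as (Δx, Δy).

(-3.4, 0.0)

The blue sphere was at about (11.9, 0.8) and moved to about (8.5, 0.8).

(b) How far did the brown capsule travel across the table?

1.9

The brown capsule was near (7.9, 6.3) before and (9.1, 7.8) after, so it travelled √(1.2² + 1.5²) ≈ 1.9 units.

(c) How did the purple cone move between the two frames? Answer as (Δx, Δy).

(-2.5, -1.8)

From the two frames, the purple cone sits at roughly (12.8, 7.4) before and (10.3, 5.6) after.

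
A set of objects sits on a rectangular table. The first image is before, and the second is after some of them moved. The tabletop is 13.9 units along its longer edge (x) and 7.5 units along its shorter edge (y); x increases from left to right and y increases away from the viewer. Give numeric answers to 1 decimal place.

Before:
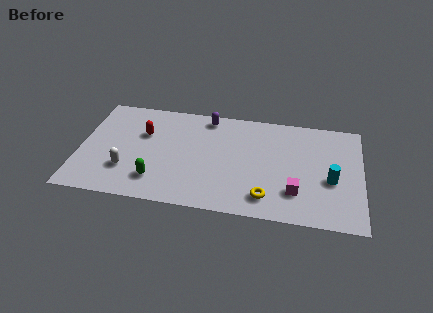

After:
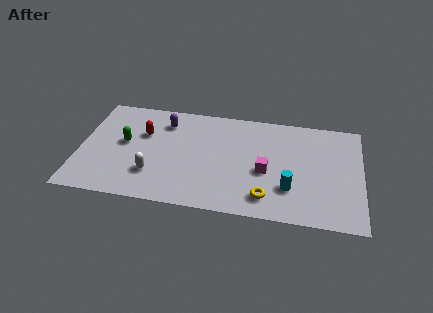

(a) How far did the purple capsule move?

2.2

From (6.2, 6.6) to (4.1, 5.9), the purple capsule covered √(2.1² + 0.7²) ≈ 2.2 units.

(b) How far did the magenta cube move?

1.9

The magenta cube moved from about (10.7, 2.0) to (9.2, 3.2), a distance of √(1.5² + 1.2²) ≈ 1.9.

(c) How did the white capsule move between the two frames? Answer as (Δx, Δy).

(1.3, -0.1)

The white capsule was at about (2.4, 2.2) and moved to about (3.7, 2.1).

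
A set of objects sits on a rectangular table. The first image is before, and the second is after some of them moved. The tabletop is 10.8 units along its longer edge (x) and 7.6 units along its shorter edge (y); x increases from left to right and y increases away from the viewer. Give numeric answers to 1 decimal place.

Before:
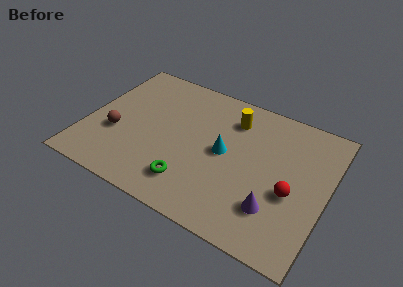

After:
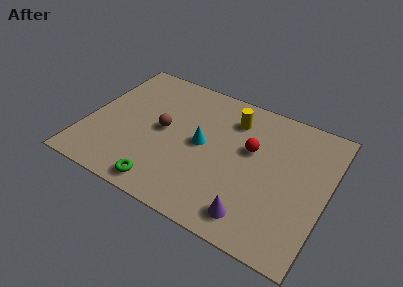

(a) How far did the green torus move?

1.3

The green torus moved from about (5.0, 1.6) to (3.9, 0.9), a distance of √(1.1² + 0.7²) ≈ 1.3.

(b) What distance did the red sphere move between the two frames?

2.5

The red sphere moved from about (9.3, 3.1) to (7.3, 4.6), a distance of √(2.0² + 1.5²) ≈ 2.5.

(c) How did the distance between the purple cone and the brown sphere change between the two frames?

-2.1

Before: roughly 7.3 units apart; after: 5.2. That's 2.1 units closer together.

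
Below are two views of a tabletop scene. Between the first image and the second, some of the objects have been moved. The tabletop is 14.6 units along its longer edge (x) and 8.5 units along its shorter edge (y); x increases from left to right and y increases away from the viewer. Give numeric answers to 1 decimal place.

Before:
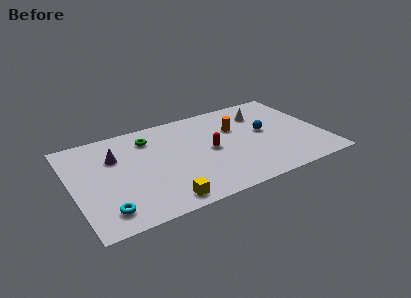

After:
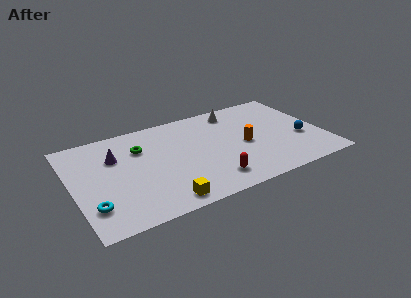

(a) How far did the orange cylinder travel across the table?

1.7

The orange cylinder was near (9.7, 5.6) before and (10.0, 3.9) after, so it travelled √(0.3² + 1.7²) ≈ 1.7 units.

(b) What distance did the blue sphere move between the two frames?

2.4

The blue sphere moved from about (11.3, 4.6) to (13.3, 3.2), a distance of √(2.0² + 1.4²) ≈ 2.4.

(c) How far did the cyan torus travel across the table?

0.9

The cyan torus was near (1.6, 1.5) before and (0.9, 2.1) after, so it travelled √(0.7² + 0.6²) ≈ 0.9 units.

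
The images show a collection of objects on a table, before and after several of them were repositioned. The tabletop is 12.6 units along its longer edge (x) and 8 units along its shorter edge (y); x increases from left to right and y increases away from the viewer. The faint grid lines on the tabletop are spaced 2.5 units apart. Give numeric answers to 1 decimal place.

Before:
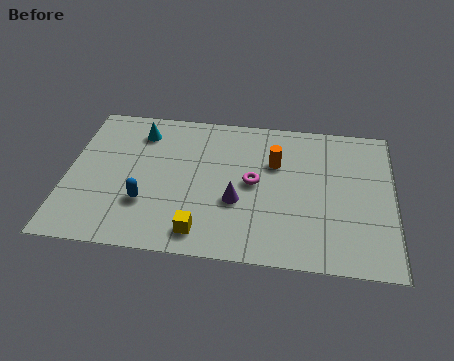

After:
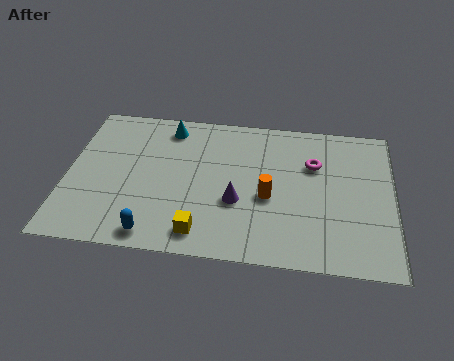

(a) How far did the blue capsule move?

1.6

From (3.1, 2.5) to (3.5, 0.9), the blue capsule covered √(0.4² + 1.6²) ≈ 1.6 units.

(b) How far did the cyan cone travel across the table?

1.2

The cyan cone was near (2.7, 6.4) before and (3.8, 6.8) after, so it travelled √(1.1² + 0.4²) ≈ 1.2 units.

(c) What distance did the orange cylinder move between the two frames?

1.9

The orange cylinder moved from about (8.0, 5.3) to (7.8, 3.4), a distance of √(0.2² + 1.9²) ≈ 1.9.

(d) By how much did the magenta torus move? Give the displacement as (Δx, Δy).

(2.3, 1.3)

The magenta torus started near (7.2, 4.1) and ended near (9.5, 5.4).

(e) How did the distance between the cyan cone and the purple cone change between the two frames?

-0.5

Before: roughly 5.2 units apart; after: 4.7. That's 0.5 units closer together.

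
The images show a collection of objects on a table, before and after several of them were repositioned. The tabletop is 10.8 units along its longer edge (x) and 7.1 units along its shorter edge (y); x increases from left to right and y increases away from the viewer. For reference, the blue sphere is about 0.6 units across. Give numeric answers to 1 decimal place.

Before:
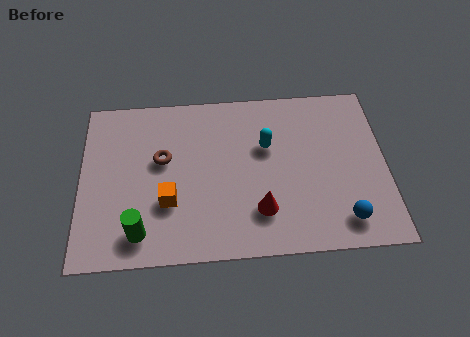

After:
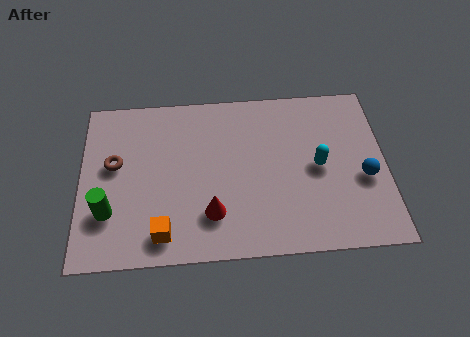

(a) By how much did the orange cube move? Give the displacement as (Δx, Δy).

(-0.2, -1.3)

The orange cube started near (3.1, 2.4) and ended near (2.9, 1.1).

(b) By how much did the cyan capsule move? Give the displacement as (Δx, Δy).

(1.8, -1.0)

From the two frames, the cyan capsule sits at roughly (6.6, 4.5) before and (8.4, 3.5) after.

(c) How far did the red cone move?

1.7

From (6.3, 1.8) to (4.6, 1.8), the red cone covered √(1.7² + 0.0²) ≈ 1.7 units.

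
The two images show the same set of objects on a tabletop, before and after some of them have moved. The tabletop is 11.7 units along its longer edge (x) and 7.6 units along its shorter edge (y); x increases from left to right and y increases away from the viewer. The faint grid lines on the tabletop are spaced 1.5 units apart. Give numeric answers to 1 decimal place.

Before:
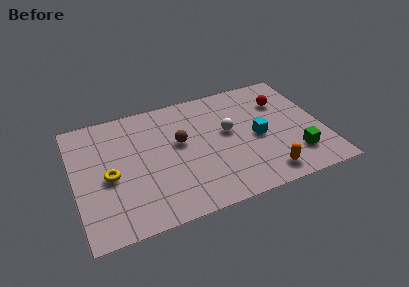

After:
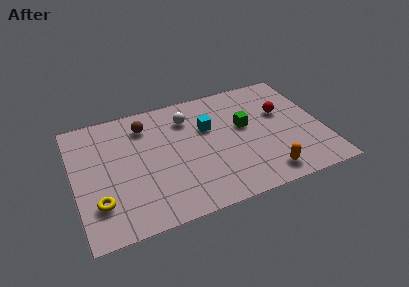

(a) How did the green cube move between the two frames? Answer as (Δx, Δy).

(-2.1, 2.6)

From the two frames, the green cube sits at roughly (10.2, 1.8) before and (8.1, 4.4) after.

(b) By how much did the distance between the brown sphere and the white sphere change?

-0.3

Before: roughly 2.3 units apart; after: 2.0. That's 0.3 units closer together.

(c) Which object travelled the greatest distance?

the green cube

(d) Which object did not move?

the orange capsule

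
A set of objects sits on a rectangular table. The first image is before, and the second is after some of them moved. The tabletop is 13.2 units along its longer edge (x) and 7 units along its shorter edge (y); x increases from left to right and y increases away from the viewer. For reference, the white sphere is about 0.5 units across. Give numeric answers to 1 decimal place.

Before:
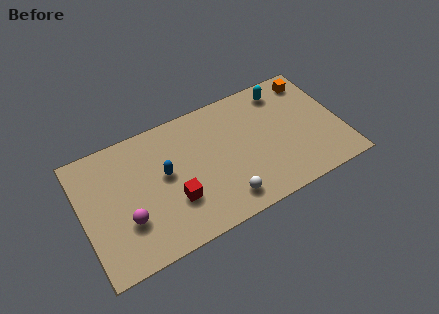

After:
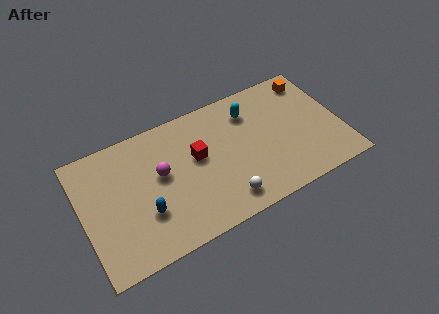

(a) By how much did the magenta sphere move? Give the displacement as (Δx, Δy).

(1.9, 1.7)

From the two frames, the magenta sphere sits at roughly (2.1, 2.3) before and (4.0, 4.0) after.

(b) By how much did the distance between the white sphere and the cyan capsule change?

-1.4

They were about 6.0 units apart before and 4.6 after — 1.4 units closer together.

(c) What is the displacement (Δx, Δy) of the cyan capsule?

(-1.8, -0.5)

The cyan capsule was at about (10.6, 5.9) and moved to about (8.8, 5.4).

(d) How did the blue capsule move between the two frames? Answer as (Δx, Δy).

(-1.2, -1.6)

From the two frames, the blue capsule sits at roughly (4.2, 3.9) before and (3.0, 2.3) after.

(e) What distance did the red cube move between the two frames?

2.3

The red cube moved from about (4.5, 2.3) to (5.9, 4.1), a distance of √(1.4² + 1.8²) ≈ 2.3.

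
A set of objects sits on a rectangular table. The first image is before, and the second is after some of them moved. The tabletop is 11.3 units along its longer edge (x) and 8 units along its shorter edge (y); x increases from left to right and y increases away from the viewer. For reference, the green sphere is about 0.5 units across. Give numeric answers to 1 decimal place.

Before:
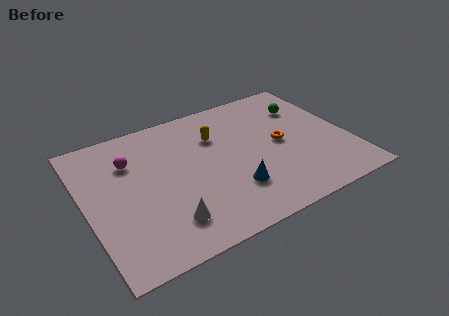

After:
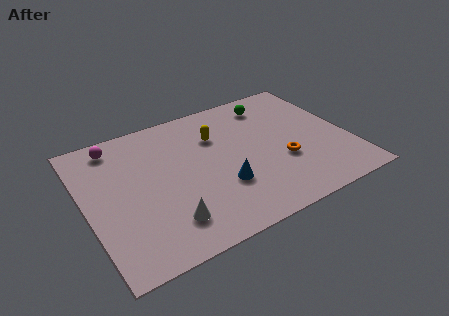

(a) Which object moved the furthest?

the green sphere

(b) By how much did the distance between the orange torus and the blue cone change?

-0.3

Before: roughly 3.0 units apart; after: 2.7. That's 0.3 units closer together.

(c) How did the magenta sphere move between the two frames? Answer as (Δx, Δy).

(-0.5, 1.2)

The magenta sphere started near (2.1, 5.7) and ended near (1.6, 6.9).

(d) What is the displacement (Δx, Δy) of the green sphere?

(-1.4, 0.8)

From the two frames, the green sphere sits at roughly (9.8, 5.8) before and (8.4, 6.6) after.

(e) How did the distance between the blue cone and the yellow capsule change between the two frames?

-0.4

They were about 3.4 units apart before and 3.0 after — 0.4 units closer together.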